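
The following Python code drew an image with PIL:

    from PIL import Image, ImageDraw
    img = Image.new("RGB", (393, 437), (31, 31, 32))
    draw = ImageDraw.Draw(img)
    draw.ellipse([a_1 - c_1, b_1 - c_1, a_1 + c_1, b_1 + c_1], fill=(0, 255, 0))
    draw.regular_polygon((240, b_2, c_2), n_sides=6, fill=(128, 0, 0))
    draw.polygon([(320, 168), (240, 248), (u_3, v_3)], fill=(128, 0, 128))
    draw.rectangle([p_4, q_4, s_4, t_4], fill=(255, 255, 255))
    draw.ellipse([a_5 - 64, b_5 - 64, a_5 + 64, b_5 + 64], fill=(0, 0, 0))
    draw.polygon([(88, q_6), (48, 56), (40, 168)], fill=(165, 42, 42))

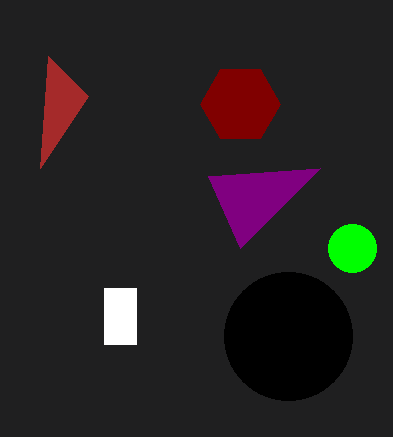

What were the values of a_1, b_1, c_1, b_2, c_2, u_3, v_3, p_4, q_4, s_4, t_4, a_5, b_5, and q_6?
a_1 = 352, b_1 = 248, c_1 = 24, b_2 = 104, c_2 = 40, u_3 = 208, v_3 = 176, p_4 = 104, q_4 = 288, s_4 = 136, t_4 = 344, a_5 = 288, b_5 = 336, q_6 = 96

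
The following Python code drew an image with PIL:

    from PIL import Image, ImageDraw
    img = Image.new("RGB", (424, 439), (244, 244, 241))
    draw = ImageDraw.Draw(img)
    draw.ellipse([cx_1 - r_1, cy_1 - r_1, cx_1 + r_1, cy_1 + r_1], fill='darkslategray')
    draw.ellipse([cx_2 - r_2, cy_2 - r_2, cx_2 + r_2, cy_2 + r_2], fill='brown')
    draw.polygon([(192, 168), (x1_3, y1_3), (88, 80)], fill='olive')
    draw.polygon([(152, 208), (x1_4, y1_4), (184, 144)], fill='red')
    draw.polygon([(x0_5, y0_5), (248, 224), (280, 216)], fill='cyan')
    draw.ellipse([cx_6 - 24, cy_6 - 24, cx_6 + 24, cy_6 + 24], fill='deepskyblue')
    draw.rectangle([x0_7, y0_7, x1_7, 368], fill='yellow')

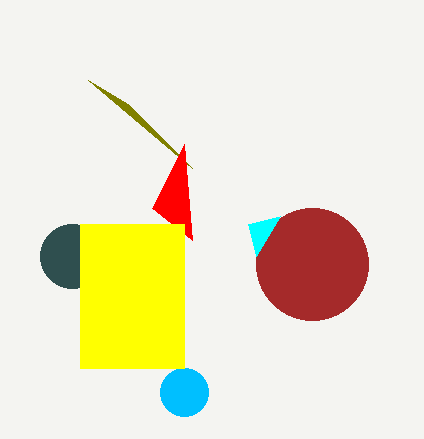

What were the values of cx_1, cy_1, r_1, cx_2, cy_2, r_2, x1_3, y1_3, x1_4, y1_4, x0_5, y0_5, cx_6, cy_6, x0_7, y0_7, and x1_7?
cx_1 = 72; cy_1 = 256; r_1 = 32; cx_2 = 312; cy_2 = 264; r_2 = 56; x1_3 = 128; y1_3 = 104; x1_4 = 192; y1_4 = 240; x0_5 = 256; y0_5 = 256; cx_6 = 184; cy_6 = 392; x0_7 = 80; y0_7 = 224; x1_7 = 184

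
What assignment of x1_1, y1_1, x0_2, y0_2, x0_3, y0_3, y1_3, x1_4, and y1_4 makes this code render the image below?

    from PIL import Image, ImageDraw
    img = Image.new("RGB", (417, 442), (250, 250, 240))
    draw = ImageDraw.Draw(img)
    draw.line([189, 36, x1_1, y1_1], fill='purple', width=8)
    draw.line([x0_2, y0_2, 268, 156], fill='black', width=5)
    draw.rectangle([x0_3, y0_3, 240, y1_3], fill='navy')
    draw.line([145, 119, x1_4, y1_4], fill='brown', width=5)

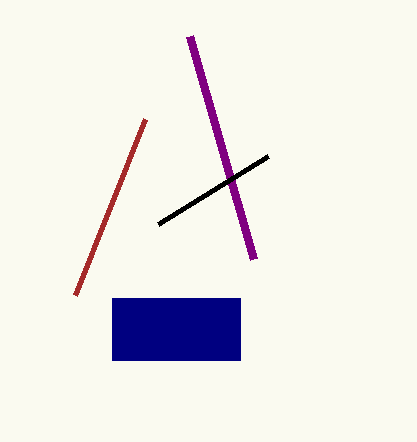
x1_1 = 253; y1_1 = 259; x0_2 = 158; y0_2 = 224; x0_3 = 112; y0_3 = 298; y1_3 = 360; x1_4 = 75; y1_4 = 295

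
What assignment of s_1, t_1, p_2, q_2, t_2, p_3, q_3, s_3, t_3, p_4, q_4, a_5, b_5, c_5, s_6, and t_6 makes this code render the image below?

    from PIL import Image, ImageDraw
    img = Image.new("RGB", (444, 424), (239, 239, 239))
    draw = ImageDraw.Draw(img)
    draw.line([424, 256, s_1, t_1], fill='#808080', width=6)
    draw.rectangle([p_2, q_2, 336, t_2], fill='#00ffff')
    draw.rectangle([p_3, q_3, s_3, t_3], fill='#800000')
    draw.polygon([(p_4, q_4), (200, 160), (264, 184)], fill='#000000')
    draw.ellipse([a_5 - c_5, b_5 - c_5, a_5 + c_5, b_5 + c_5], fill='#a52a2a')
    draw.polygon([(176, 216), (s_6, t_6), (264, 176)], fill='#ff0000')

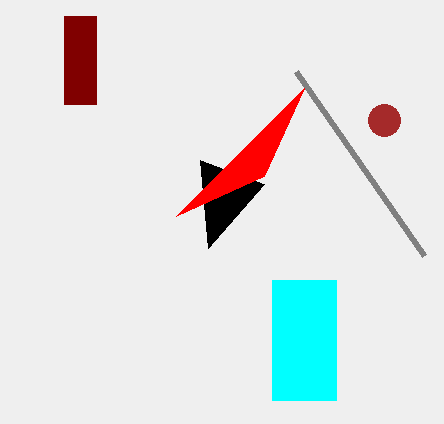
s_1 = 296; t_1 = 72; p_2 = 272; q_2 = 280; t_2 = 400; p_3 = 64; q_3 = 16; s_3 = 96; t_3 = 104; p_4 = 208; q_4 = 248; a_5 = 384; b_5 = 120; c_5 = 16; s_6 = 304; t_6 = 88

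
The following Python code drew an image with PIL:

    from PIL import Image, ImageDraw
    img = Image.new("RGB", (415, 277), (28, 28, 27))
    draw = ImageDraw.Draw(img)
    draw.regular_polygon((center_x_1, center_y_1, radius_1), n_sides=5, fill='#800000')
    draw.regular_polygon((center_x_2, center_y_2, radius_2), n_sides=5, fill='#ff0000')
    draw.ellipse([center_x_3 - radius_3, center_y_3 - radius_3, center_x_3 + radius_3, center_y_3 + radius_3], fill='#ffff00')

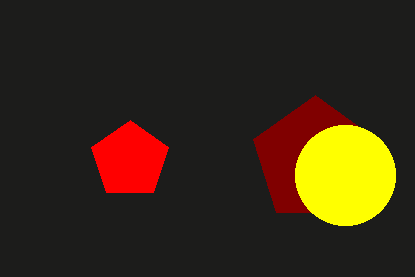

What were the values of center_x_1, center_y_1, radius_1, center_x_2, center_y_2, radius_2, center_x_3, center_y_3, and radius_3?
center_x_1 = 315
center_y_1 = 160
radius_1 = 65
center_x_2 = 130
center_y_2 = 160
radius_2 = 40
center_x_3 = 345
center_y_3 = 175
radius_3 = 50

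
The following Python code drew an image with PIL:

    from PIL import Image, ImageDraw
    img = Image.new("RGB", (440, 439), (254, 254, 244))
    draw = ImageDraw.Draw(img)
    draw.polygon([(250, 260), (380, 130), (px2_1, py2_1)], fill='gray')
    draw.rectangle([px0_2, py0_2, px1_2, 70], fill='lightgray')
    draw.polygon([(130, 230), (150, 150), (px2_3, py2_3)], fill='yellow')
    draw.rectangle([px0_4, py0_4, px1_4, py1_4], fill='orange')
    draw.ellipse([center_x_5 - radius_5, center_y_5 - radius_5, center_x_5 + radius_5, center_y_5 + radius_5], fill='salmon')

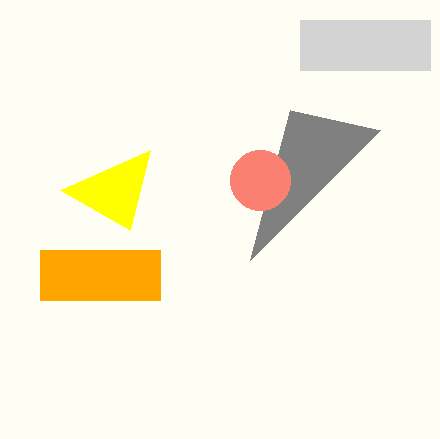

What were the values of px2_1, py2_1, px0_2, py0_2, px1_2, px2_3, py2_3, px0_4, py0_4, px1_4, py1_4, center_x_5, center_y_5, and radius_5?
px2_1 = 290, py2_1 = 110, px0_2 = 300, py0_2 = 20, px1_2 = 430, px2_3 = 60, py2_3 = 190, px0_4 = 40, py0_4 = 250, px1_4 = 160, py1_4 = 300, center_x_5 = 260, center_y_5 = 180, radius_5 = 30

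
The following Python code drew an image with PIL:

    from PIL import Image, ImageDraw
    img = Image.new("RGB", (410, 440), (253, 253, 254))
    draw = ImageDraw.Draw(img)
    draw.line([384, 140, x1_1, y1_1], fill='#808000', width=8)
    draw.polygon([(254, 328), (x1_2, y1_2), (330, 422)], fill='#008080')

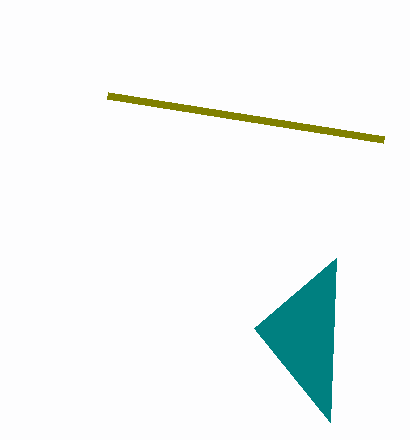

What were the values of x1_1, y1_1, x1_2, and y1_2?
x1_1 = 108; y1_1 = 96; x1_2 = 336; y1_2 = 258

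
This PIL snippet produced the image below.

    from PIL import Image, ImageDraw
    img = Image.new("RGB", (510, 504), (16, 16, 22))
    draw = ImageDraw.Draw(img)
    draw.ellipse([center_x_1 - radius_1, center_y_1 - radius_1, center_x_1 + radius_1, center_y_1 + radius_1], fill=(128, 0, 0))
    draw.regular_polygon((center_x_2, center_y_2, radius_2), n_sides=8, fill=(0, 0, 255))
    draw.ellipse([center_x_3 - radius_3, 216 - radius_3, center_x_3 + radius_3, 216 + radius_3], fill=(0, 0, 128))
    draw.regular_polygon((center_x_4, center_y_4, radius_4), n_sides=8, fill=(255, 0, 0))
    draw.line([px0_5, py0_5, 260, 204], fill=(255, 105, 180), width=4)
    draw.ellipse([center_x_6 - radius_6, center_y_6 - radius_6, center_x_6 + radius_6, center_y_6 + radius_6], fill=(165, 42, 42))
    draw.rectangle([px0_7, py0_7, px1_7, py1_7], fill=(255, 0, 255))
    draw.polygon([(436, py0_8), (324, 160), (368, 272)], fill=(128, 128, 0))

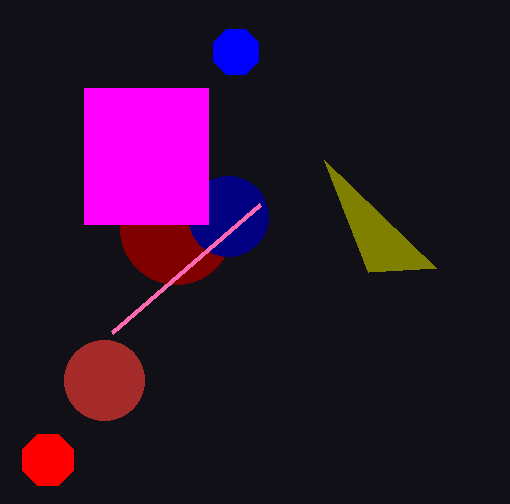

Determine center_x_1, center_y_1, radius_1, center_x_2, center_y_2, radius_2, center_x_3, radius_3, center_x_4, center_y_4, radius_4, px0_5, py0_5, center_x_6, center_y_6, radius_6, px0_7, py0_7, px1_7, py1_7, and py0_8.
center_x_1 = 176, center_y_1 = 228, radius_1 = 56, center_x_2 = 236, center_y_2 = 52, radius_2 = 24, center_x_3 = 228, radius_3 = 40, center_x_4 = 48, center_y_4 = 460, radius_4 = 28, px0_5 = 112, py0_5 = 332, center_x_6 = 104, center_y_6 = 380, radius_6 = 40, px0_7 = 84, py0_7 = 88, px1_7 = 208, py1_7 = 224, py0_8 = 268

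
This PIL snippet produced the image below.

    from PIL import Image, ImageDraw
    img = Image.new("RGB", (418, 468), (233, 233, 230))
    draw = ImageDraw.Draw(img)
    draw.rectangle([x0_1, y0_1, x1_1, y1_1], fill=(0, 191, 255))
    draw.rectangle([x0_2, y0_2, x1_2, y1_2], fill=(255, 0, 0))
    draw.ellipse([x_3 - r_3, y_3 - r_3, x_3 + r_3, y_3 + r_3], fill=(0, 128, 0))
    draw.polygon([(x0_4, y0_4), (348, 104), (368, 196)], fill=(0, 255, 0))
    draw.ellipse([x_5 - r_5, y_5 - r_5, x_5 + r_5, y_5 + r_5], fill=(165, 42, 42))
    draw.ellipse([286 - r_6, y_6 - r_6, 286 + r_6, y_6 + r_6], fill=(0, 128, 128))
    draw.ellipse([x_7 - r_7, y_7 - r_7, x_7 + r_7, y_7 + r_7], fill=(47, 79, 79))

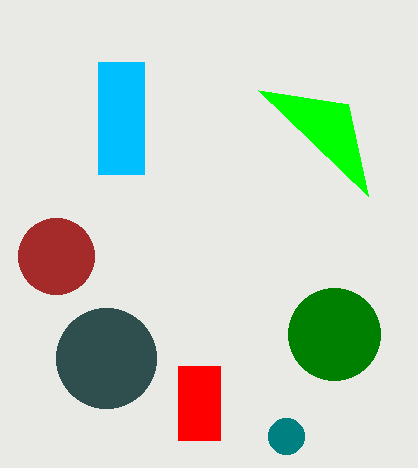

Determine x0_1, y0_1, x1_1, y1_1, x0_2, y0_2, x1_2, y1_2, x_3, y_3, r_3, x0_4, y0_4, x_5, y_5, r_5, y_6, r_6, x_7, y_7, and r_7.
x0_1 = 98
y0_1 = 62
x1_1 = 144
y1_1 = 174
x0_2 = 178
y0_2 = 366
x1_2 = 220
y1_2 = 440
x_3 = 334
y_3 = 334
r_3 = 46
x0_4 = 258
y0_4 = 90
x_5 = 56
y_5 = 256
r_5 = 38
y_6 = 436
r_6 = 18
x_7 = 106
y_7 = 358
r_7 = 50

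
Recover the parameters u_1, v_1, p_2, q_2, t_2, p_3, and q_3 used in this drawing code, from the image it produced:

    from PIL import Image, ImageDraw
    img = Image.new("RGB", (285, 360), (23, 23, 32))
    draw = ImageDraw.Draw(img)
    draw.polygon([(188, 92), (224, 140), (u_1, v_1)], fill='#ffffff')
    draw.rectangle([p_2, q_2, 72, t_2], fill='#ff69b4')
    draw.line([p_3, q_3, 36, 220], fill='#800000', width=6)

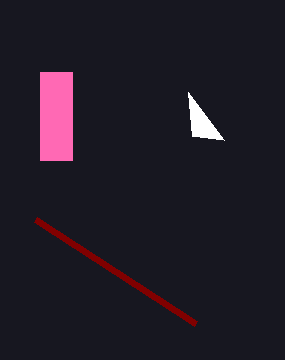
u_1 = 192, v_1 = 136, p_2 = 40, q_2 = 72, t_2 = 160, p_3 = 196, q_3 = 324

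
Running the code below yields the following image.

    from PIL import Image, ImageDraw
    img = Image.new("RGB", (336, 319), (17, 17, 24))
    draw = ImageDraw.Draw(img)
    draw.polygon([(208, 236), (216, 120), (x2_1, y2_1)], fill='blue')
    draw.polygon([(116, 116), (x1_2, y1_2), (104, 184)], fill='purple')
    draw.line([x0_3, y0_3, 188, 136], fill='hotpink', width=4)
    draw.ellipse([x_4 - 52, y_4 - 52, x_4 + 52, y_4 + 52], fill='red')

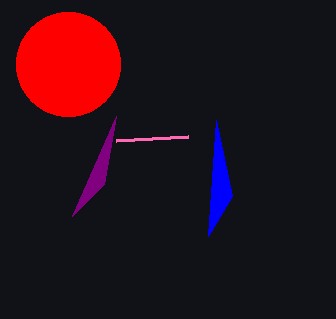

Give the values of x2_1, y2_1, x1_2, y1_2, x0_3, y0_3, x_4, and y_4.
x2_1 = 232; y2_1 = 196; x1_2 = 72; y1_2 = 216; x0_3 = 116; y0_3 = 140; x_4 = 68; y_4 = 64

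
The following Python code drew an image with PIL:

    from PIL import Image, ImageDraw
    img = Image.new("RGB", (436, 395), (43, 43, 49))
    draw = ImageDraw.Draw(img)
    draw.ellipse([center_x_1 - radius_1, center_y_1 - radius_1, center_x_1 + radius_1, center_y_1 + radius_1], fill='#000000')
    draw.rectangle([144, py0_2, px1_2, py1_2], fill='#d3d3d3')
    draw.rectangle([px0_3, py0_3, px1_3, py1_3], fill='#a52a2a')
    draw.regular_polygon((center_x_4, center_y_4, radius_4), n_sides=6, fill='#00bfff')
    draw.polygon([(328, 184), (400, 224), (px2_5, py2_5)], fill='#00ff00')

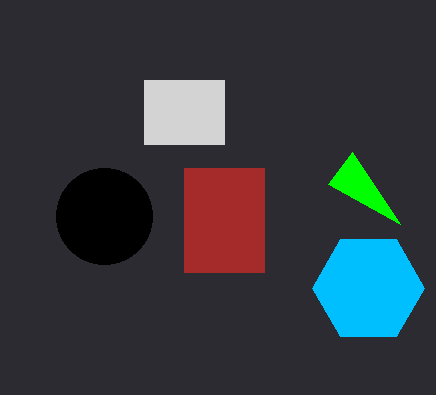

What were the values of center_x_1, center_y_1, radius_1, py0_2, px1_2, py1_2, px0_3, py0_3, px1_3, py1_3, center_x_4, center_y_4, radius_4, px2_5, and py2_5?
center_x_1 = 104; center_y_1 = 216; radius_1 = 48; py0_2 = 80; px1_2 = 224; py1_2 = 144; px0_3 = 184; py0_3 = 168; px1_3 = 264; py1_3 = 272; center_x_4 = 368; center_y_4 = 288; radius_4 = 56; px2_5 = 352; py2_5 = 152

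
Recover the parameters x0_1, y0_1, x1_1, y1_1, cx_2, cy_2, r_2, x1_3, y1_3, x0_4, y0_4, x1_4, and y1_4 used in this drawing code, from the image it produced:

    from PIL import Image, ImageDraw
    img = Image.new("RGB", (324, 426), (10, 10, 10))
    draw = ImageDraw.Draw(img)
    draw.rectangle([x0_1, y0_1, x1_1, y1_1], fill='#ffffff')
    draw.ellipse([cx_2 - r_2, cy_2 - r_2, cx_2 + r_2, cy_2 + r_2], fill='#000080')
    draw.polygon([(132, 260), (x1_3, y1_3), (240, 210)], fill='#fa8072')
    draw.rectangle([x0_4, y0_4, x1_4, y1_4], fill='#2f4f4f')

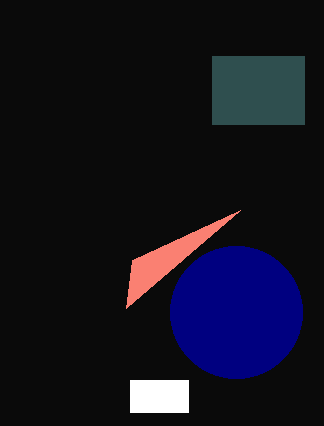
x0_1 = 130; y0_1 = 380; x1_1 = 188; y1_1 = 412; cx_2 = 236; cy_2 = 312; r_2 = 66; x1_3 = 126; y1_3 = 308; x0_4 = 212; y0_4 = 56; x1_4 = 304; y1_4 = 124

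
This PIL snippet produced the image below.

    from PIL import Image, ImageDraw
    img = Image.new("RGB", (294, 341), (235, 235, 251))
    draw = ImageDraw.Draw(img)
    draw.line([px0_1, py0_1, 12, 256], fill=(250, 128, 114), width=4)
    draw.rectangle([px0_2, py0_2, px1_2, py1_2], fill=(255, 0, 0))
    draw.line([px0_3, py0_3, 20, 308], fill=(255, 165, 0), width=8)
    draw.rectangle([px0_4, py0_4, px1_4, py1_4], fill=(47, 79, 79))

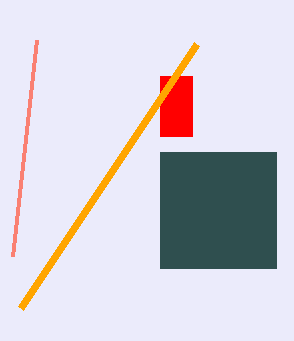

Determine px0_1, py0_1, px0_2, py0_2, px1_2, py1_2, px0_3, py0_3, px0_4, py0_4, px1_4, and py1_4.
px0_1 = 36
py0_1 = 40
px0_2 = 160
py0_2 = 76
px1_2 = 192
py1_2 = 136
px0_3 = 196
py0_3 = 44
px0_4 = 160
py0_4 = 152
px1_4 = 276
py1_4 = 268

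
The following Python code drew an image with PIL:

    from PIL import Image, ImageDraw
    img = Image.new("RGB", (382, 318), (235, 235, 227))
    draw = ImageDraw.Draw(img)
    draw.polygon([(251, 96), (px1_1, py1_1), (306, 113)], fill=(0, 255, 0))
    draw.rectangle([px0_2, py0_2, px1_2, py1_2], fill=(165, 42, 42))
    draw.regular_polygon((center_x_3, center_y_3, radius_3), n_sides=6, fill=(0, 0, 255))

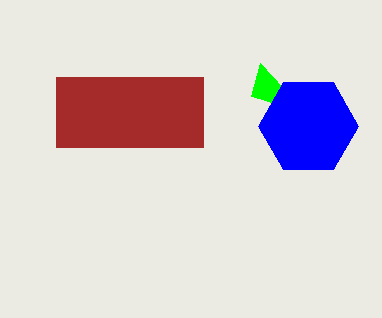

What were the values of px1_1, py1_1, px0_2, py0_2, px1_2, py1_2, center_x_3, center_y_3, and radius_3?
px1_1 = 260; py1_1 = 63; px0_2 = 56; py0_2 = 77; px1_2 = 203; py1_2 = 147; center_x_3 = 308; center_y_3 = 126; radius_3 = 50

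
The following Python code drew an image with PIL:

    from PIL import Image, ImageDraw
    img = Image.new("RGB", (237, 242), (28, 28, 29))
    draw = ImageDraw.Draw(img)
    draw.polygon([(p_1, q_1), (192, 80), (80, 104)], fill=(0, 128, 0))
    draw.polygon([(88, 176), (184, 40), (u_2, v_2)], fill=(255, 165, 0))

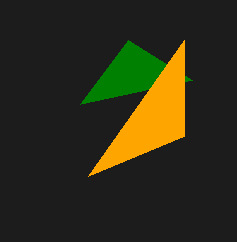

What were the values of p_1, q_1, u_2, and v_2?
p_1 = 128; q_1 = 40; u_2 = 184; v_2 = 136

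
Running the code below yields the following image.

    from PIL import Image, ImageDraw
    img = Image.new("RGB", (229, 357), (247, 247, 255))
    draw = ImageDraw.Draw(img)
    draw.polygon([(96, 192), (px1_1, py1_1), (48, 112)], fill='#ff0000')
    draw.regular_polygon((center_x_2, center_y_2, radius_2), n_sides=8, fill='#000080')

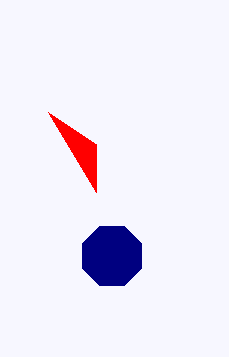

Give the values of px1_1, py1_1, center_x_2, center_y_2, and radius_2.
px1_1 = 96
py1_1 = 144
center_x_2 = 112
center_y_2 = 256
radius_2 = 32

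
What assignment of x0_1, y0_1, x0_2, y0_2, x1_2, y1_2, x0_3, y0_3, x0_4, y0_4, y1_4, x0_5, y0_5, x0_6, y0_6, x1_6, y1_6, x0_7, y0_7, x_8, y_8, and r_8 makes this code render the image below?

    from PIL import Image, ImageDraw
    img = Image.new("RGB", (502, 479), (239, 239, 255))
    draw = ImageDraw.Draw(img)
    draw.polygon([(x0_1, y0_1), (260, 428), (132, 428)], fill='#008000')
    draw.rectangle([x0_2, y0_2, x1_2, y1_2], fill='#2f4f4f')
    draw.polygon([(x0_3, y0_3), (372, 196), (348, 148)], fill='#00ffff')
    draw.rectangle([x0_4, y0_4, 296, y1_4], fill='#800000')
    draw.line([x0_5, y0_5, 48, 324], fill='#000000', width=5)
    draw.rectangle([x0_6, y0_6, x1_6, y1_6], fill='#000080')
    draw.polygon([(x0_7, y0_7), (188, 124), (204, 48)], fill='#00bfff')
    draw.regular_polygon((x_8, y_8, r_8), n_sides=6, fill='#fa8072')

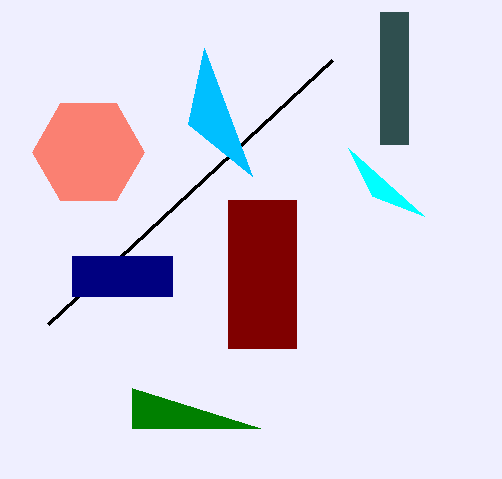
x0_1 = 132; y0_1 = 388; x0_2 = 380; y0_2 = 12; x1_2 = 408; y1_2 = 144; x0_3 = 424; y0_3 = 216; x0_4 = 228; y0_4 = 200; y1_4 = 348; x0_5 = 332; y0_5 = 60; x0_6 = 72; y0_6 = 256; x1_6 = 172; y1_6 = 296; x0_7 = 252; y0_7 = 176; x_8 = 88; y_8 = 152; r_8 = 56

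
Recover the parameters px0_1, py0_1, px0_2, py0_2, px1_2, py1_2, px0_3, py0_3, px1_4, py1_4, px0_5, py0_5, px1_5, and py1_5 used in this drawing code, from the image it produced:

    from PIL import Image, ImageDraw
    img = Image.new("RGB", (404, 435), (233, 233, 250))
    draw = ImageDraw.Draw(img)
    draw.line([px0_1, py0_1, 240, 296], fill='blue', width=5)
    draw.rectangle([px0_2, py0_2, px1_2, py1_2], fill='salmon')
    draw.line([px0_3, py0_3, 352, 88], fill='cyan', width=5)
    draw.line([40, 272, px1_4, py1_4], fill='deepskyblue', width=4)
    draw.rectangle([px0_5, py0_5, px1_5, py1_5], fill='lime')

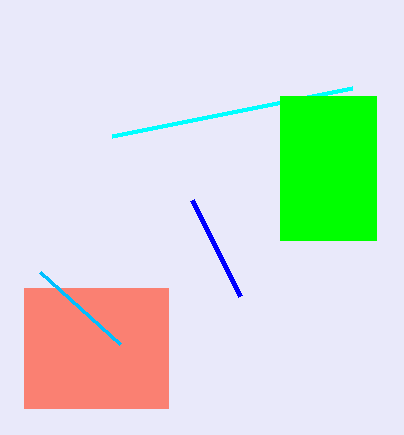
px0_1 = 192
py0_1 = 200
px0_2 = 24
py0_2 = 288
px1_2 = 168
py1_2 = 408
px0_3 = 112
py0_3 = 136
px1_4 = 120
py1_4 = 344
px0_5 = 280
py0_5 = 96
px1_5 = 376
py1_5 = 240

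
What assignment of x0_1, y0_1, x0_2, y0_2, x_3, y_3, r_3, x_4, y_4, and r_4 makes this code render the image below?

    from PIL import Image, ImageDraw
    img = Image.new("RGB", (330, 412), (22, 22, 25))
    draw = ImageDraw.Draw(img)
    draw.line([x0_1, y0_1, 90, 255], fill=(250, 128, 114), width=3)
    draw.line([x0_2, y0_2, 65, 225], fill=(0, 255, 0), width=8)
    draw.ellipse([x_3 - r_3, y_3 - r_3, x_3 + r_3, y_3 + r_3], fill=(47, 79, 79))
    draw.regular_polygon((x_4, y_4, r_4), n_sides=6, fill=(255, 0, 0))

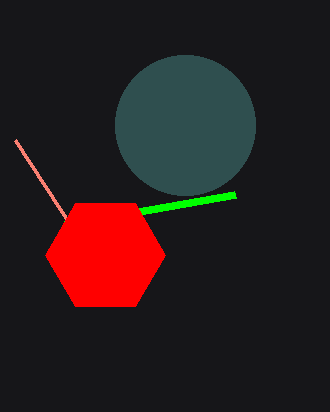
x0_1 = 15, y0_1 = 140, x0_2 = 235, y0_2 = 195, x_3 = 185, y_3 = 125, r_3 = 70, x_4 = 105, y_4 = 255, r_4 = 60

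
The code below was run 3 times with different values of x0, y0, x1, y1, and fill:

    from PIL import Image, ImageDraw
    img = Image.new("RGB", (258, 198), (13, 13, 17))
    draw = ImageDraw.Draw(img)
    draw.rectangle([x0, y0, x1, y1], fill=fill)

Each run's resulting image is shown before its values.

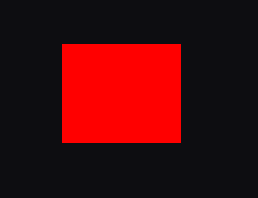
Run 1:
x0 = 62
y0 = 44
x1 = 180
y1 = 142
fill = 'red'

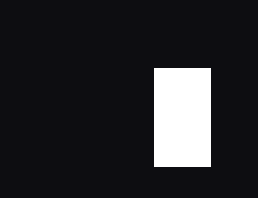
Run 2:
x0 = 154; y0 = 68; x1 = 210; y1 = 166; fill = 'white'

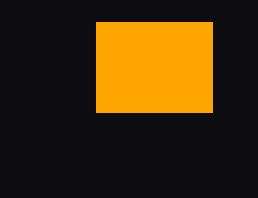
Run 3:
x0 = 96
y0 = 22
x1 = 212
y1 = 112
fill = 'orange'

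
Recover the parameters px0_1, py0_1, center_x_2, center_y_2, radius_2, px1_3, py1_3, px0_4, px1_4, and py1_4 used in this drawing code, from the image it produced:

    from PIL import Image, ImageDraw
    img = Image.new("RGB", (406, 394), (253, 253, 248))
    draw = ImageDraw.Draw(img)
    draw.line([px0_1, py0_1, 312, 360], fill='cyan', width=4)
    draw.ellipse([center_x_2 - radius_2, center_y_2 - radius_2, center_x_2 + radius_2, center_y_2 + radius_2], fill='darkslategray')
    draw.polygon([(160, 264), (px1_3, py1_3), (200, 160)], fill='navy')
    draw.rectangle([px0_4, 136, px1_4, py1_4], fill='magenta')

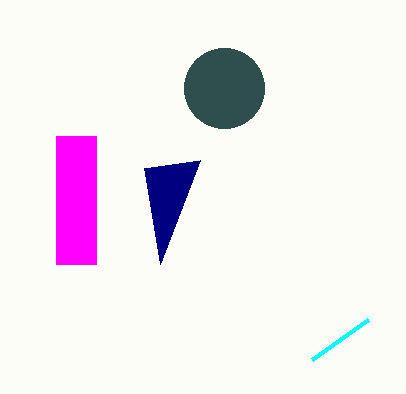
px0_1 = 368; py0_1 = 320; center_x_2 = 224; center_y_2 = 88; radius_2 = 40; px1_3 = 144; py1_3 = 168; px0_4 = 56; px1_4 = 96; py1_4 = 264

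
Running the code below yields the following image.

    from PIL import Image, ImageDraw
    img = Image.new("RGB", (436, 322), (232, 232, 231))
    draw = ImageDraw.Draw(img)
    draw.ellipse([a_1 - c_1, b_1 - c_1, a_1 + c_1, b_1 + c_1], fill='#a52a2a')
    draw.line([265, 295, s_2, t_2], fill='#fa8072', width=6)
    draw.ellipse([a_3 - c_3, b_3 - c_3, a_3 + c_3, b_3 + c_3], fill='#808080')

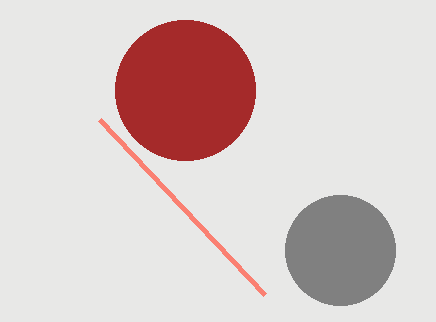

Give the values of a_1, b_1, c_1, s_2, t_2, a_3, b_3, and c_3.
a_1 = 185, b_1 = 90, c_1 = 70, s_2 = 100, t_2 = 120, a_3 = 340, b_3 = 250, c_3 = 55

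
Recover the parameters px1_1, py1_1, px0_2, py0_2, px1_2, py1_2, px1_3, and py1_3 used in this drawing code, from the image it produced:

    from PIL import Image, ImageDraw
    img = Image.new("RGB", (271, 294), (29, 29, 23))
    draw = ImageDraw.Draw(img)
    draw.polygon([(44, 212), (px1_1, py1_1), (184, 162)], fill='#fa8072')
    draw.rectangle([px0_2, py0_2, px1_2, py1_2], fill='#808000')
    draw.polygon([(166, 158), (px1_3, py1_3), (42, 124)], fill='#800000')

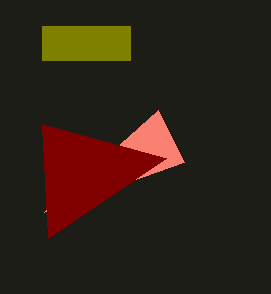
px1_1 = 158, py1_1 = 110, px0_2 = 42, py0_2 = 26, px1_2 = 130, py1_2 = 60, px1_3 = 48, py1_3 = 238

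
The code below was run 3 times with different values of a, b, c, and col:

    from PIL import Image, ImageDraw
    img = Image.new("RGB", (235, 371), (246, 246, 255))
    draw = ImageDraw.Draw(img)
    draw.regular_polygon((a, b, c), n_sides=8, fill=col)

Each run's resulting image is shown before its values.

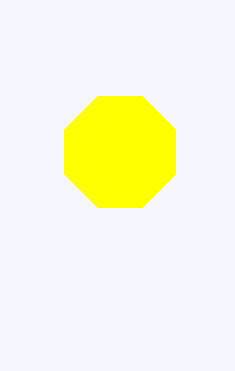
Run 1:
a = 120
b = 152
c = 60
col = 'yellow'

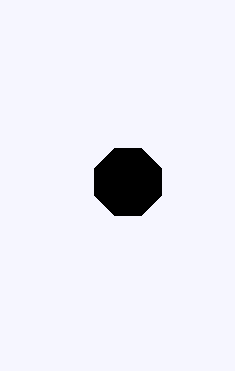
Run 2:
a = 128
b = 182
c = 36
col = 'black'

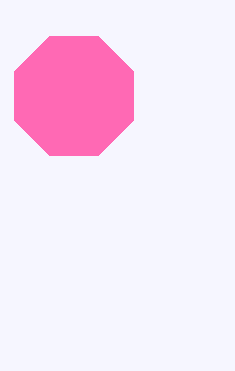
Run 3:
a = 74, b = 96, c = 64, col = 'hotpink'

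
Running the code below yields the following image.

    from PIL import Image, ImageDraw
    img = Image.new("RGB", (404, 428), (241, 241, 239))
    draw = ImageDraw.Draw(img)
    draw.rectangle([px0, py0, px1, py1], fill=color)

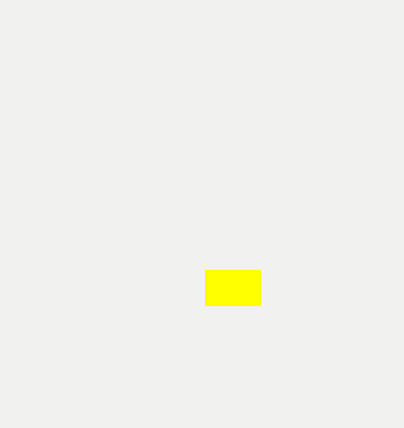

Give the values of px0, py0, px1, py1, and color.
px0 = 205, py0 = 270, px1 = 260, py1 = 305, color = 'yellow'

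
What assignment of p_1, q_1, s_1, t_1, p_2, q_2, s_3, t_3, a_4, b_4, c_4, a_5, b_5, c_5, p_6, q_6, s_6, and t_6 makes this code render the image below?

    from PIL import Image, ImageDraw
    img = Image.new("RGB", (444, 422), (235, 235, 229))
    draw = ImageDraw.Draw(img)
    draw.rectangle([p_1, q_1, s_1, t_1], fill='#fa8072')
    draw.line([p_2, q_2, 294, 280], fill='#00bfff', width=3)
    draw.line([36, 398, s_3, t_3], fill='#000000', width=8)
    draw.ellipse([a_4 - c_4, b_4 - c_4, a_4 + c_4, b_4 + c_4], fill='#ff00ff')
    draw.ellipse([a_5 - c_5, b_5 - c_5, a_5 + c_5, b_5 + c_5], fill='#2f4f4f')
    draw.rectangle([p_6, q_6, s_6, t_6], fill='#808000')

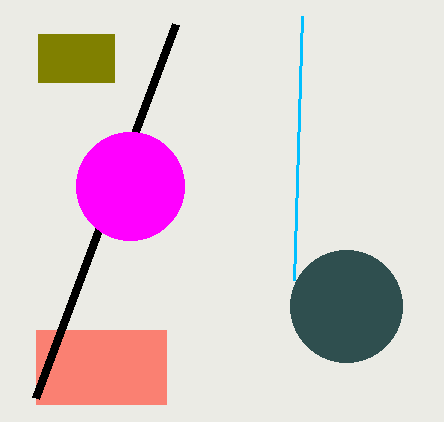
p_1 = 36; q_1 = 330; s_1 = 166; t_1 = 404; p_2 = 302; q_2 = 16; s_3 = 176; t_3 = 24; a_4 = 130; b_4 = 186; c_4 = 54; a_5 = 346; b_5 = 306; c_5 = 56; p_6 = 38; q_6 = 34; s_6 = 114; t_6 = 82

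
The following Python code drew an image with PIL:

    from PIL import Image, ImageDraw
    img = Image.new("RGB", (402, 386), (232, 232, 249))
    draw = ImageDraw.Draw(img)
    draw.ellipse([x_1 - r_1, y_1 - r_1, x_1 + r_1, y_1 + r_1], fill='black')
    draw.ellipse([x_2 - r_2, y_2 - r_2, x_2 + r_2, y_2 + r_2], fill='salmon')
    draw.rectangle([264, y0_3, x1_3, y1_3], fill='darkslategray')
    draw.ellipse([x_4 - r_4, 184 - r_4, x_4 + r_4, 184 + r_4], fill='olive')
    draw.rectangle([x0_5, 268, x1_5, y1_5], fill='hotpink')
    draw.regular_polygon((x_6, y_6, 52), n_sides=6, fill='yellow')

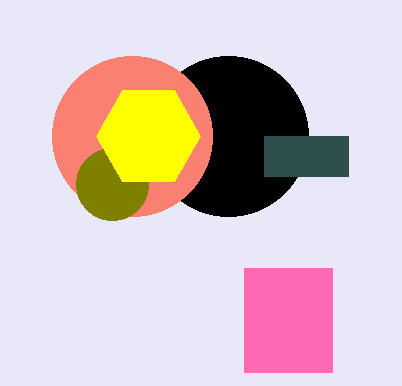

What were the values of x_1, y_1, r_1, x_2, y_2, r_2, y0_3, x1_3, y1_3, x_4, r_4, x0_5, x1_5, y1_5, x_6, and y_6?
x_1 = 228; y_1 = 136; r_1 = 80; x_2 = 132; y_2 = 136; r_2 = 80; y0_3 = 136; x1_3 = 348; y1_3 = 176; x_4 = 112; r_4 = 36; x0_5 = 244; x1_5 = 332; y1_5 = 372; x_6 = 148; y_6 = 136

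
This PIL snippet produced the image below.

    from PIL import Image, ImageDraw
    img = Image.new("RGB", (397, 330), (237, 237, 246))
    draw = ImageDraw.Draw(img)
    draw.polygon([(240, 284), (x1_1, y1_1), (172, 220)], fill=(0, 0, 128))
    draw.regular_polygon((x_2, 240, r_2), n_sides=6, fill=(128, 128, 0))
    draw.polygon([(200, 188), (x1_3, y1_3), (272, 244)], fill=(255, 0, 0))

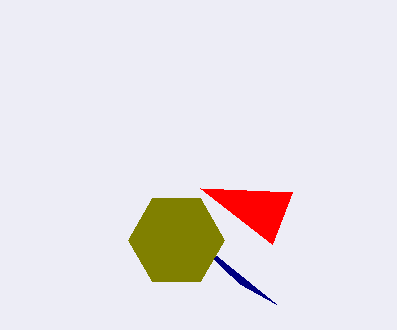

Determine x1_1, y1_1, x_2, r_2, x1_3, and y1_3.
x1_1 = 276; y1_1 = 304; x_2 = 176; r_2 = 48; x1_3 = 292; y1_3 = 192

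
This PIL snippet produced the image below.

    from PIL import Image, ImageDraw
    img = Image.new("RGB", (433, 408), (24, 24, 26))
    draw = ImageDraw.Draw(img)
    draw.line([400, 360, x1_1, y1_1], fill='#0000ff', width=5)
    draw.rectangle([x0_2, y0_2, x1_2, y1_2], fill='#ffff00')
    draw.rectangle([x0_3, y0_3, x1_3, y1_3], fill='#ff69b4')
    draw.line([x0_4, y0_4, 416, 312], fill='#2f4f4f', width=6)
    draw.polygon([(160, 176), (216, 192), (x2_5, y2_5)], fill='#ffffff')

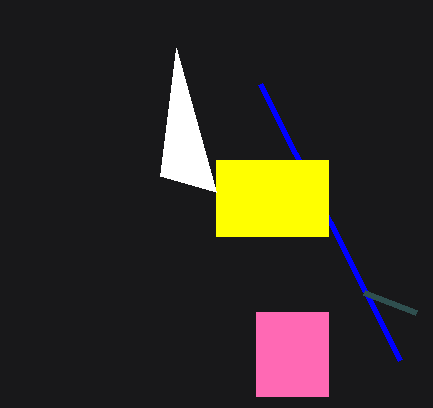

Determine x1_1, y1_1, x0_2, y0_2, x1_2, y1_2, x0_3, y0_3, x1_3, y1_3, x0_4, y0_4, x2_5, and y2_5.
x1_1 = 260
y1_1 = 84
x0_2 = 216
y0_2 = 160
x1_2 = 328
y1_2 = 236
x0_3 = 256
y0_3 = 312
x1_3 = 328
y1_3 = 396
x0_4 = 364
y0_4 = 292
x2_5 = 176
y2_5 = 48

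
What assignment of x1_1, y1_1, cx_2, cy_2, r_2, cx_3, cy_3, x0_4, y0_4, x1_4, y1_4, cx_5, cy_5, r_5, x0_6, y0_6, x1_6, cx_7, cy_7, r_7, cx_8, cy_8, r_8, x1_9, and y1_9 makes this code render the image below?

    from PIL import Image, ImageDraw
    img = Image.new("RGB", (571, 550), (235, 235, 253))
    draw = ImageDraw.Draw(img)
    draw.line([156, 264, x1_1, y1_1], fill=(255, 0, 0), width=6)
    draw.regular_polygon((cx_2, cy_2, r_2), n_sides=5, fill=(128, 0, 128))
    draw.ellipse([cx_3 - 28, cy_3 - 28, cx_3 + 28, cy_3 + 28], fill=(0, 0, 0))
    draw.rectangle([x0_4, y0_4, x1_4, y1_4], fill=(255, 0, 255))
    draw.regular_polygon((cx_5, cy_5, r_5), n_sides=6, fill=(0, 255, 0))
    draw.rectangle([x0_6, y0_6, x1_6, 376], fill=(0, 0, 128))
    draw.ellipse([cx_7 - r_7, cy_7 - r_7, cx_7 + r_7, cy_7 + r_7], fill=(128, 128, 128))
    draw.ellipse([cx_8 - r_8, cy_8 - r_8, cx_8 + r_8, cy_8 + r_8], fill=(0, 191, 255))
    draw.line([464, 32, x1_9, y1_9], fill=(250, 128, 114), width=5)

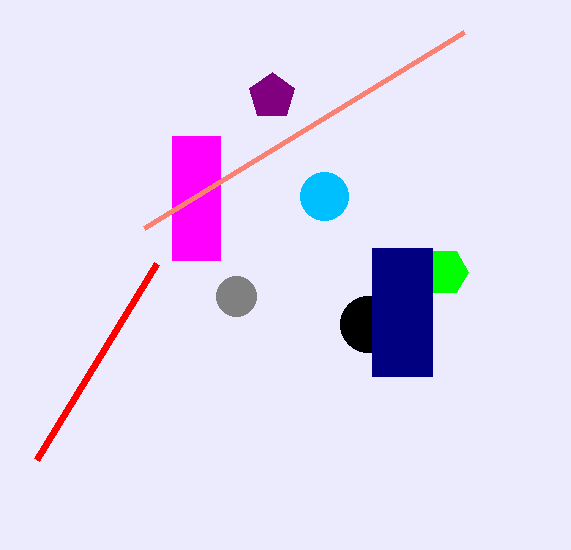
x1_1 = 36, y1_1 = 460, cx_2 = 272, cy_2 = 96, r_2 = 24, cx_3 = 368, cy_3 = 324, x0_4 = 172, y0_4 = 136, x1_4 = 220, y1_4 = 260, cx_5 = 444, cy_5 = 272, r_5 = 24, x0_6 = 372, y0_6 = 248, x1_6 = 432, cx_7 = 236, cy_7 = 296, r_7 = 20, cx_8 = 324, cy_8 = 196, r_8 = 24, x1_9 = 144, y1_9 = 228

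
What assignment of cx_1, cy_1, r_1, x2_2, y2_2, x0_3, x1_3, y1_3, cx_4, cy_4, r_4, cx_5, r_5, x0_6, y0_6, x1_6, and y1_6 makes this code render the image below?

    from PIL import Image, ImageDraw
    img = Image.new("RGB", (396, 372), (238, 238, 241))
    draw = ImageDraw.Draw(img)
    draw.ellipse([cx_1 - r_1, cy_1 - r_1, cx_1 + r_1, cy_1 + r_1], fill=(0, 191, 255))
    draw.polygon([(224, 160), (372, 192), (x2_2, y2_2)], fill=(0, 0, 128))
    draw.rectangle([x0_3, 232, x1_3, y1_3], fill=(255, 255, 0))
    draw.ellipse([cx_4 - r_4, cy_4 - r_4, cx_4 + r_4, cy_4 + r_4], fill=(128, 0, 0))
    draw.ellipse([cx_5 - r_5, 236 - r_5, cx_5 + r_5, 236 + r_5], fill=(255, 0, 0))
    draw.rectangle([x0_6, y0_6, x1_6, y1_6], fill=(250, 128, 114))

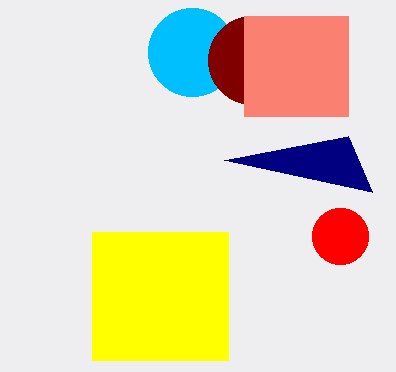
cx_1 = 192, cy_1 = 52, r_1 = 44, x2_2 = 348, y2_2 = 136, x0_3 = 92, x1_3 = 228, y1_3 = 360, cx_4 = 252, cy_4 = 60, r_4 = 44, cx_5 = 340, r_5 = 28, x0_6 = 244, y0_6 = 16, x1_6 = 348, y1_6 = 116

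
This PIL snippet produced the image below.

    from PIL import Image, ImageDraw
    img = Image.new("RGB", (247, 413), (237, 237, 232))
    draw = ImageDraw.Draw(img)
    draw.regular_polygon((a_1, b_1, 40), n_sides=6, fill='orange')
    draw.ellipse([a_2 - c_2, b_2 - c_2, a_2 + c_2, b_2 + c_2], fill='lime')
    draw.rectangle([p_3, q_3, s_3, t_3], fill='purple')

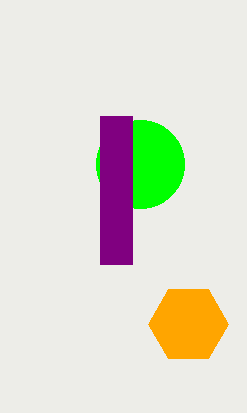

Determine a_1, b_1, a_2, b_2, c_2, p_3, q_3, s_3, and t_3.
a_1 = 188, b_1 = 324, a_2 = 140, b_2 = 164, c_2 = 44, p_3 = 100, q_3 = 116, s_3 = 132, t_3 = 264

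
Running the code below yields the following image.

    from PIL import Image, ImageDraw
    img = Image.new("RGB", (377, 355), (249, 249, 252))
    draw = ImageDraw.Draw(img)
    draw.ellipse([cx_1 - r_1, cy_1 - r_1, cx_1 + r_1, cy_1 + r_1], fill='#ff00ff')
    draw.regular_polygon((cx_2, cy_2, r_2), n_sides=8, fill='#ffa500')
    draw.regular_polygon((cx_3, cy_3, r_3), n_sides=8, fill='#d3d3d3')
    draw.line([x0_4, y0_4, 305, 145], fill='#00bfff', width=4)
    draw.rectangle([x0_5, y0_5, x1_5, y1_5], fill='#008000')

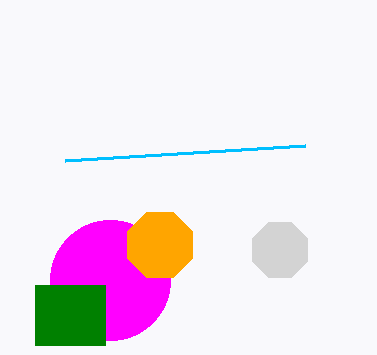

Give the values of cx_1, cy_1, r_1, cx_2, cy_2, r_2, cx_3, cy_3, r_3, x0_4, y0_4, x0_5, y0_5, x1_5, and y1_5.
cx_1 = 110
cy_1 = 280
r_1 = 60
cx_2 = 160
cy_2 = 245
r_2 = 35
cx_3 = 280
cy_3 = 250
r_3 = 30
x0_4 = 65
y0_4 = 160
x0_5 = 35
y0_5 = 285
x1_5 = 105
y1_5 = 345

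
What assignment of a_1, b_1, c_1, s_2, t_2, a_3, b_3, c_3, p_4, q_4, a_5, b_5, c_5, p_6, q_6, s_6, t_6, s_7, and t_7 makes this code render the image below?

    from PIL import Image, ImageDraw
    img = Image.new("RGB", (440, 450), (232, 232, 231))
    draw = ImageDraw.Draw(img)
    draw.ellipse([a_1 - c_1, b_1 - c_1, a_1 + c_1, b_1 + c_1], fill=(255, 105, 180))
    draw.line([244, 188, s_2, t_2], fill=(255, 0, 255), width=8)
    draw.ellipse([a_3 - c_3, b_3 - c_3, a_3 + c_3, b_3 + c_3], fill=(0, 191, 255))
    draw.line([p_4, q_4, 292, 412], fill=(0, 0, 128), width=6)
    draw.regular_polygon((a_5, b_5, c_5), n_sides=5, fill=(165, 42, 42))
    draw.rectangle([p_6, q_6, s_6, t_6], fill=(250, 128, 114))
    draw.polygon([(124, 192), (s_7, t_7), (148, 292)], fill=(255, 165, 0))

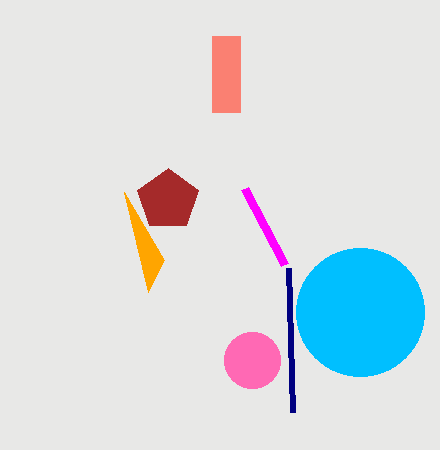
a_1 = 252, b_1 = 360, c_1 = 28, s_2 = 284, t_2 = 264, a_3 = 360, b_3 = 312, c_3 = 64, p_4 = 288, q_4 = 268, a_5 = 168, b_5 = 200, c_5 = 32, p_6 = 212, q_6 = 36, s_6 = 240, t_6 = 112, s_7 = 164, t_7 = 260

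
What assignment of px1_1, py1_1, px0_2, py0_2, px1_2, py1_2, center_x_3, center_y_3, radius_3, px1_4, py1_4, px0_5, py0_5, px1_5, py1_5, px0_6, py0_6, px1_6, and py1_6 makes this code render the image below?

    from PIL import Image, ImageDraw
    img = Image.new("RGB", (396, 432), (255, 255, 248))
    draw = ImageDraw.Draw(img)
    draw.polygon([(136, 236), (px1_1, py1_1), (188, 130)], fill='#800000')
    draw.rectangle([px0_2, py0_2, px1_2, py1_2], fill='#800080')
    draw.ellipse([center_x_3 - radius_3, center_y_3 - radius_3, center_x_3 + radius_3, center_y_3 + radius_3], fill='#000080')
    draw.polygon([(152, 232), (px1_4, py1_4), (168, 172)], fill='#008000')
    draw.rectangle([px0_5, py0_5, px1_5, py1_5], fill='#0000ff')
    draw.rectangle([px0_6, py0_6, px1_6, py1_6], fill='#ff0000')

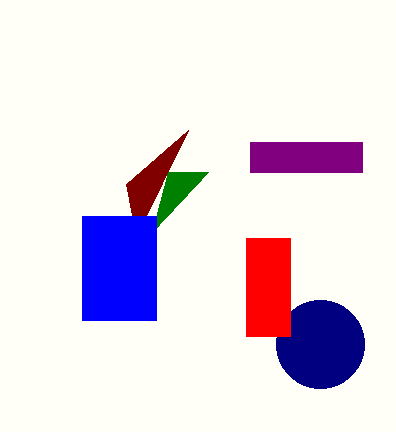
px1_1 = 126; py1_1 = 184; px0_2 = 250; py0_2 = 142; px1_2 = 362; py1_2 = 172; center_x_3 = 320; center_y_3 = 344; radius_3 = 44; px1_4 = 208; py1_4 = 172; px0_5 = 82; py0_5 = 216; px1_5 = 156; py1_5 = 320; px0_6 = 246; py0_6 = 238; px1_6 = 290; py1_6 = 336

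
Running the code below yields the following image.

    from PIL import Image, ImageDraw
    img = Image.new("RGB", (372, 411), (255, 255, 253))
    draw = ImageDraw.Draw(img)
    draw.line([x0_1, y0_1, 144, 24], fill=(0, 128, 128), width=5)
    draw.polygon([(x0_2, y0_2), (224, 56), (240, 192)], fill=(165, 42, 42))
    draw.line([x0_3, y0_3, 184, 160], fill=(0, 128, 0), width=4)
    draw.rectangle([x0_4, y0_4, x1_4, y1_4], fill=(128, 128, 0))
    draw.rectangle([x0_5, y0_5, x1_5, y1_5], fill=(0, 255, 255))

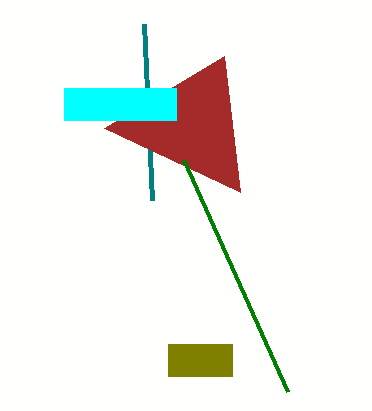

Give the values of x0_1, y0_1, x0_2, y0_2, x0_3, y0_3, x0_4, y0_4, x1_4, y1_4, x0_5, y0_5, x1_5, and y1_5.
x0_1 = 152, y0_1 = 200, x0_2 = 104, y0_2 = 128, x0_3 = 288, y0_3 = 392, x0_4 = 168, y0_4 = 344, x1_4 = 232, y1_4 = 376, x0_5 = 64, y0_5 = 88, x1_5 = 176, y1_5 = 120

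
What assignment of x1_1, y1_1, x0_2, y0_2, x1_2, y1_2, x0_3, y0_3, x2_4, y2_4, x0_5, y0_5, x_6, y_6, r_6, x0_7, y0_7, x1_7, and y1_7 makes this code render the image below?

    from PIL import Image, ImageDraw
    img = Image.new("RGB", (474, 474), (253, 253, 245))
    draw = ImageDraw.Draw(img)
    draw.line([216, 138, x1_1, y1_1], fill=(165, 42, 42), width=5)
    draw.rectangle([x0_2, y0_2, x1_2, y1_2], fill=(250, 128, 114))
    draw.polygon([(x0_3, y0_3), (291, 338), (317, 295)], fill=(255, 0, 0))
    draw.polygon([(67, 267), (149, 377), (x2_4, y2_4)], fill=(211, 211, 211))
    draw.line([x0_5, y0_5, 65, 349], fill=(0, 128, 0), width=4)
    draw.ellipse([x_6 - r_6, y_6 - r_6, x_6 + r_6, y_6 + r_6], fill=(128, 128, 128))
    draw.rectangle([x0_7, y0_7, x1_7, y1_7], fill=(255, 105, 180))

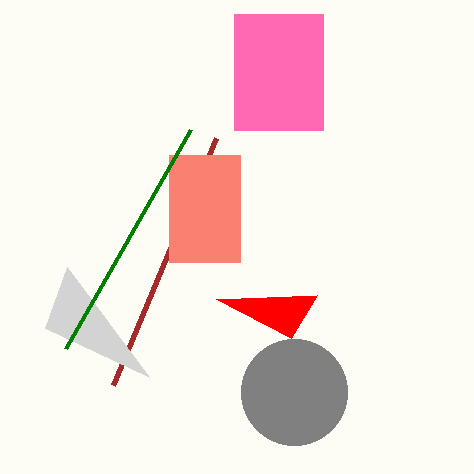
x1_1 = 113, y1_1 = 385, x0_2 = 169, y0_2 = 155, x1_2 = 240, y1_2 = 262, x0_3 = 216, y0_3 = 299, x2_4 = 45, y2_4 = 328, x0_5 = 190, y0_5 = 130, x_6 = 294, y_6 = 392, r_6 = 53, x0_7 = 234, y0_7 = 14, x1_7 = 323, y1_7 = 130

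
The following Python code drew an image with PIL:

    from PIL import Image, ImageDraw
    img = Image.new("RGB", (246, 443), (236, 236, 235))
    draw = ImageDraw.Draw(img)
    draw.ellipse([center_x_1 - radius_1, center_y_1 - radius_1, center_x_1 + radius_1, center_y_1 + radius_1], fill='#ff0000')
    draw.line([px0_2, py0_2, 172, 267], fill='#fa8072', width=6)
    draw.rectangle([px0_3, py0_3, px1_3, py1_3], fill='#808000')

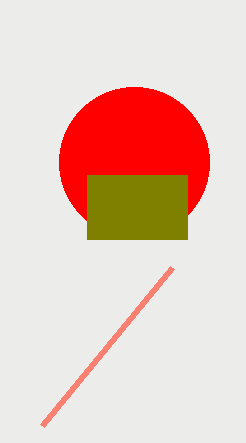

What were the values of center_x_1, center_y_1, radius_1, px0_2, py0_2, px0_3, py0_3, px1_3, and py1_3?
center_x_1 = 134; center_y_1 = 162; radius_1 = 75; px0_2 = 42; py0_2 = 425; px0_3 = 87; py0_3 = 175; px1_3 = 187; py1_3 = 239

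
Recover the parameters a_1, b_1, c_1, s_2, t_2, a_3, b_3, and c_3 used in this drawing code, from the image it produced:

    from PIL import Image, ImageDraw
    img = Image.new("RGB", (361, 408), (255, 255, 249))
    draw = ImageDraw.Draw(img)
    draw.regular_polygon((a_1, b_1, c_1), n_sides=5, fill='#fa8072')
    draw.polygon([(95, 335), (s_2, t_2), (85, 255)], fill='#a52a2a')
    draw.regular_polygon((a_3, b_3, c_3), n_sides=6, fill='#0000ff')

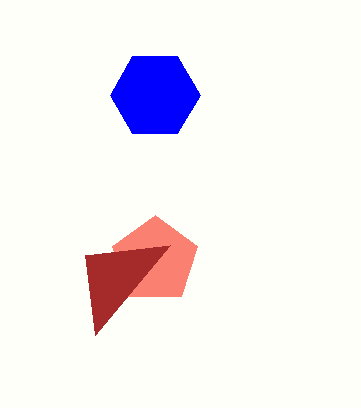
a_1 = 155; b_1 = 260; c_1 = 45; s_2 = 170; t_2 = 245; a_3 = 155; b_3 = 95; c_3 = 45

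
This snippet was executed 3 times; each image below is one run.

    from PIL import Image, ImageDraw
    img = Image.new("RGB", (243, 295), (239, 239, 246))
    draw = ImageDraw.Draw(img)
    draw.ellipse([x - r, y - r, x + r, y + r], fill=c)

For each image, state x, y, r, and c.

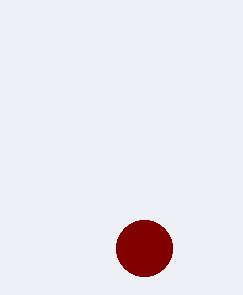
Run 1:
x = 144, y = 248, r = 28, c = 'maroon'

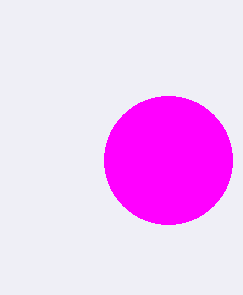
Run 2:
x = 168; y = 160; r = 64; c = 'magenta'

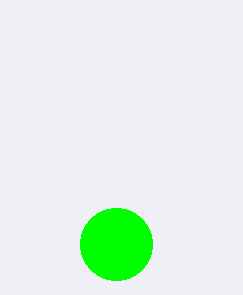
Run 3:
x = 116
y = 244
r = 36
c = 'lime'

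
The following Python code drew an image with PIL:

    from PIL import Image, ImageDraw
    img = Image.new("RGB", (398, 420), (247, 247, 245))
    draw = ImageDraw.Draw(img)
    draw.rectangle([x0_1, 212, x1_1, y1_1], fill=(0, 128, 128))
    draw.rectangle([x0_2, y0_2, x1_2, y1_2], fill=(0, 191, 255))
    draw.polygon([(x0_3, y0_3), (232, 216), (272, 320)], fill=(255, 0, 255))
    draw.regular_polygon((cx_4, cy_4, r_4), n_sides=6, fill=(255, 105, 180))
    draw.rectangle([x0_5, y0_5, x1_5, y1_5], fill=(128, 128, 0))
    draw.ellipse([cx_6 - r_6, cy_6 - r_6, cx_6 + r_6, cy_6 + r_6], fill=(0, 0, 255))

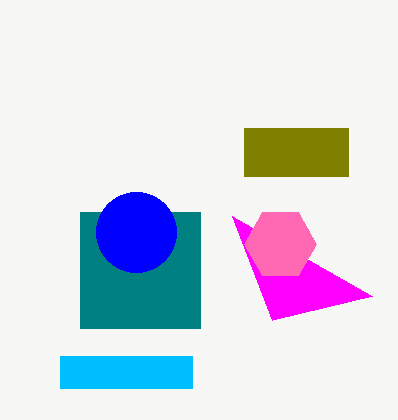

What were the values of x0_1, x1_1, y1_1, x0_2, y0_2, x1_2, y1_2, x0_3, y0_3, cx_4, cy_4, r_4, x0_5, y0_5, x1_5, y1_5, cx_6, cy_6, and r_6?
x0_1 = 80; x1_1 = 200; y1_1 = 328; x0_2 = 60; y0_2 = 356; x1_2 = 192; y1_2 = 388; x0_3 = 372; y0_3 = 296; cx_4 = 280; cy_4 = 244; r_4 = 36; x0_5 = 244; y0_5 = 128; x1_5 = 348; y1_5 = 176; cx_6 = 136; cy_6 = 232; r_6 = 40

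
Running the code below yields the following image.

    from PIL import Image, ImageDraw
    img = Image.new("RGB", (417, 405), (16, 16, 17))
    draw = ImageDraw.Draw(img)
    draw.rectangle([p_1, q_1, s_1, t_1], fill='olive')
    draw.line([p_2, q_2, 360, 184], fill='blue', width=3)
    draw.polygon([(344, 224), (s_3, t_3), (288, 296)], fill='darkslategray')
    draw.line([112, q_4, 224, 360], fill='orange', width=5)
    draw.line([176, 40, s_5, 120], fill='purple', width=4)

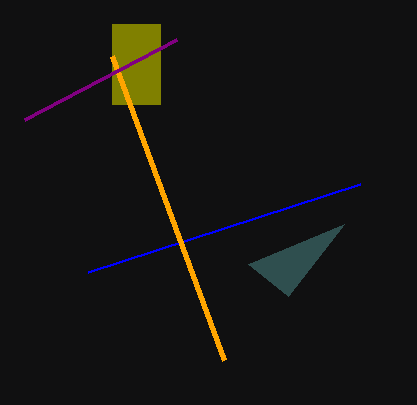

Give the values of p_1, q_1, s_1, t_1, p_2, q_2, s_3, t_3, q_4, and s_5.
p_1 = 112; q_1 = 24; s_1 = 160; t_1 = 104; p_2 = 88; q_2 = 272; s_3 = 248; t_3 = 264; q_4 = 56; s_5 = 24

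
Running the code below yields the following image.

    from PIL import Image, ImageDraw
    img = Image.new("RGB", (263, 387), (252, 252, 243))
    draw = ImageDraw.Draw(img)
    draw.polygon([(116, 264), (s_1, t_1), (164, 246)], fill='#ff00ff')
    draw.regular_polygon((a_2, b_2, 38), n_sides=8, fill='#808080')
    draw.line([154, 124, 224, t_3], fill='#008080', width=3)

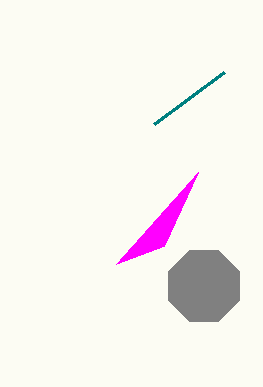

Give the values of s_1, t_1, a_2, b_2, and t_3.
s_1 = 198, t_1 = 172, a_2 = 204, b_2 = 286, t_3 = 72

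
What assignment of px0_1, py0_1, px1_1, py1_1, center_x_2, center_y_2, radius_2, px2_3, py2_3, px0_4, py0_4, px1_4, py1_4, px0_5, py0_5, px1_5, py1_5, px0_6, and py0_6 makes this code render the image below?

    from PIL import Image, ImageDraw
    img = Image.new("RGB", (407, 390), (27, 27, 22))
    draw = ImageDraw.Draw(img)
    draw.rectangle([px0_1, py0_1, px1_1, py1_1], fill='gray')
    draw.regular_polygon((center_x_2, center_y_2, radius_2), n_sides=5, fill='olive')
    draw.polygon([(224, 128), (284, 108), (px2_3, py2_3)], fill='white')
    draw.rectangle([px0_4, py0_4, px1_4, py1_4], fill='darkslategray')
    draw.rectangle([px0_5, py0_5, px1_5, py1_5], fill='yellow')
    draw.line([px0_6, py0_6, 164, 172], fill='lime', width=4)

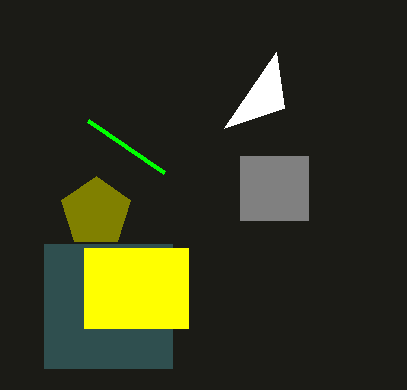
px0_1 = 240; py0_1 = 156; px1_1 = 308; py1_1 = 220; center_x_2 = 96; center_y_2 = 212; radius_2 = 36; px2_3 = 276; py2_3 = 52; px0_4 = 44; py0_4 = 244; px1_4 = 172; py1_4 = 368; px0_5 = 84; py0_5 = 248; px1_5 = 188; py1_5 = 328; px0_6 = 88; py0_6 = 120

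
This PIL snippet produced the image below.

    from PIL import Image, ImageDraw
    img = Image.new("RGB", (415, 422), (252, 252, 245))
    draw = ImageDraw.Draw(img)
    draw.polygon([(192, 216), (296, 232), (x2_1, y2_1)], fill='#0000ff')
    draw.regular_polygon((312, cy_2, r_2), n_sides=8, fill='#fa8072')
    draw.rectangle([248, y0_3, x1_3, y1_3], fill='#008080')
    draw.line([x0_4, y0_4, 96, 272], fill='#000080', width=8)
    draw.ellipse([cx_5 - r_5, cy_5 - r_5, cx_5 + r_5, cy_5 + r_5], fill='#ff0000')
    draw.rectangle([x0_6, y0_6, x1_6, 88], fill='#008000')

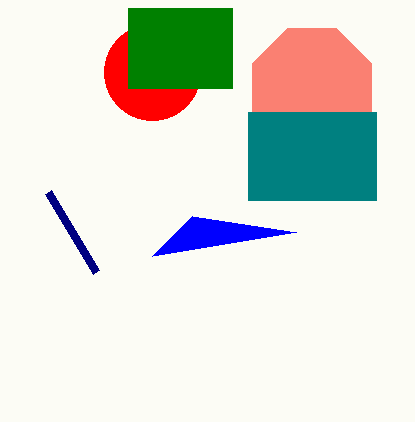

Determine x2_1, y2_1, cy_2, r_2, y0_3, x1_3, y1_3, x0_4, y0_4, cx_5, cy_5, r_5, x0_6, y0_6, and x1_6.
x2_1 = 152
y2_1 = 256
cy_2 = 88
r_2 = 64
y0_3 = 112
x1_3 = 376
y1_3 = 200
x0_4 = 48
y0_4 = 192
cx_5 = 152
cy_5 = 72
r_5 = 48
x0_6 = 128
y0_6 = 8
x1_6 = 232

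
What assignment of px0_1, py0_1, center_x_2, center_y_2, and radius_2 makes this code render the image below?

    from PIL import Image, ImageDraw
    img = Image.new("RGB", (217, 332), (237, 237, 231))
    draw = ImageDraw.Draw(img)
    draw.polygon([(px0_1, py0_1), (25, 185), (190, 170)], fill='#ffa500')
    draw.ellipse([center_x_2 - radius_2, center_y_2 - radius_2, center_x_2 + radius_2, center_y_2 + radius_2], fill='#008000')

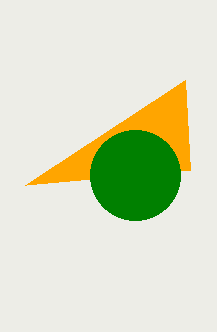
px0_1 = 185, py0_1 = 80, center_x_2 = 135, center_y_2 = 175, radius_2 = 45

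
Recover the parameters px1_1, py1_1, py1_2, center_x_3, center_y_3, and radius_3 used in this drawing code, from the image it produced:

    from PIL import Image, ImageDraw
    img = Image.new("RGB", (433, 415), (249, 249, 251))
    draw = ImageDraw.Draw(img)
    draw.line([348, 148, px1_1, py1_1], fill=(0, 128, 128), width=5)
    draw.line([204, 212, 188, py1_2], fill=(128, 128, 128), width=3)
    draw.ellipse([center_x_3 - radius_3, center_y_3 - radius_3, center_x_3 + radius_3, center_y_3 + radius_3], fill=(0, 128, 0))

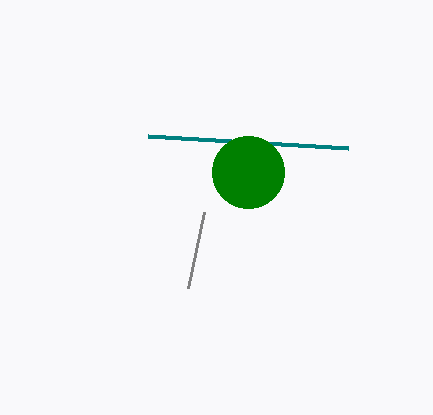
px1_1 = 148
py1_1 = 136
py1_2 = 288
center_x_3 = 248
center_y_3 = 172
radius_3 = 36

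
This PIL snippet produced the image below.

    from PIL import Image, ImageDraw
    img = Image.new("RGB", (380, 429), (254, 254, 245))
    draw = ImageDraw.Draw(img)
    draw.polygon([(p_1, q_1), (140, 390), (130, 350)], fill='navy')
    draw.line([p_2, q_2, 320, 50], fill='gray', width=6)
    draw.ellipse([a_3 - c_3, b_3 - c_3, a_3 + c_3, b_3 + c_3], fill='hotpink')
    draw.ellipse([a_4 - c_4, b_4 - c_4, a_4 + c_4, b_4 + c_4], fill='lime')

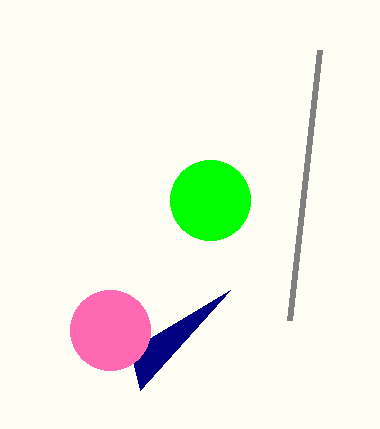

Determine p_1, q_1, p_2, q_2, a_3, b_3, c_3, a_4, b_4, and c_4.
p_1 = 230; q_1 = 290; p_2 = 290; q_2 = 320; a_3 = 110; b_3 = 330; c_3 = 40; a_4 = 210; b_4 = 200; c_4 = 40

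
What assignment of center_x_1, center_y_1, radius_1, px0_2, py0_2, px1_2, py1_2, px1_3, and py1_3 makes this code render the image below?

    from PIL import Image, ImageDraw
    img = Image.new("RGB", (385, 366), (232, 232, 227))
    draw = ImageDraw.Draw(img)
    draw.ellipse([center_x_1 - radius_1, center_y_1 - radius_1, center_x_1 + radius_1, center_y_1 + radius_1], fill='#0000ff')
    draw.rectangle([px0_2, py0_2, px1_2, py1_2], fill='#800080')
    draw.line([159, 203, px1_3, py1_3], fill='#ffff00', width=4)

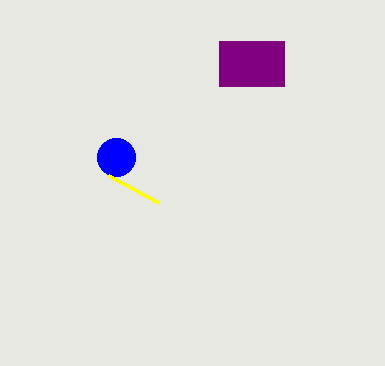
center_x_1 = 116
center_y_1 = 157
radius_1 = 19
px0_2 = 219
py0_2 = 41
px1_2 = 284
py1_2 = 86
px1_3 = 109
py1_3 = 176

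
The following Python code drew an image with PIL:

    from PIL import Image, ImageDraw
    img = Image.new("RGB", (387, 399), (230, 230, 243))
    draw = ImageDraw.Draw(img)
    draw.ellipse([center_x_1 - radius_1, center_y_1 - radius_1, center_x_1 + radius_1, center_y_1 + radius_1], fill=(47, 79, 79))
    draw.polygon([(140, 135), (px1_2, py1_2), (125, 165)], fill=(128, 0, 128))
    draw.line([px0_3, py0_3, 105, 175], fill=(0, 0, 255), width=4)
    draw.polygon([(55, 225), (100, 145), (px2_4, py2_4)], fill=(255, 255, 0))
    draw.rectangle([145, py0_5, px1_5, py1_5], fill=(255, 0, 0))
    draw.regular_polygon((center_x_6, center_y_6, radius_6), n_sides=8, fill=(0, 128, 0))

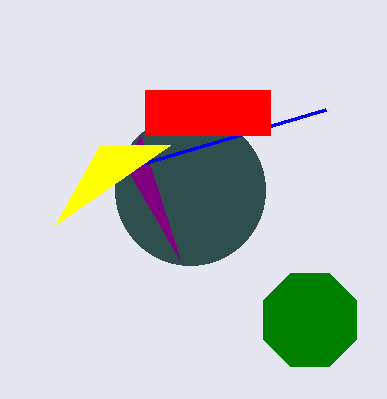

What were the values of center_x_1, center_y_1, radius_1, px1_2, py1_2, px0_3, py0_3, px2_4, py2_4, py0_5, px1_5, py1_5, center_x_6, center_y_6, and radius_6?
center_x_1 = 190
center_y_1 = 190
radius_1 = 75
px1_2 = 180
py1_2 = 260
px0_3 = 325
py0_3 = 110
px2_4 = 170
py2_4 = 145
py0_5 = 90
px1_5 = 270
py1_5 = 135
center_x_6 = 310
center_y_6 = 320
radius_6 = 50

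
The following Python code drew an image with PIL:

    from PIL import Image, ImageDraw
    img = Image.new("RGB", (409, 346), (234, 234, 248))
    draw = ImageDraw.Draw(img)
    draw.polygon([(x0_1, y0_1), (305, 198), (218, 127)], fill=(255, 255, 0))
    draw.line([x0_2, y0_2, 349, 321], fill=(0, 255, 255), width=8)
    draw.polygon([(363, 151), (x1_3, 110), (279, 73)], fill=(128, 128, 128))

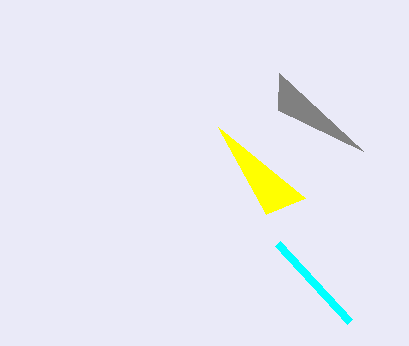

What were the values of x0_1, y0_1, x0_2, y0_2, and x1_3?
x0_1 = 266; y0_1 = 214; x0_2 = 277; y0_2 = 243; x1_3 = 278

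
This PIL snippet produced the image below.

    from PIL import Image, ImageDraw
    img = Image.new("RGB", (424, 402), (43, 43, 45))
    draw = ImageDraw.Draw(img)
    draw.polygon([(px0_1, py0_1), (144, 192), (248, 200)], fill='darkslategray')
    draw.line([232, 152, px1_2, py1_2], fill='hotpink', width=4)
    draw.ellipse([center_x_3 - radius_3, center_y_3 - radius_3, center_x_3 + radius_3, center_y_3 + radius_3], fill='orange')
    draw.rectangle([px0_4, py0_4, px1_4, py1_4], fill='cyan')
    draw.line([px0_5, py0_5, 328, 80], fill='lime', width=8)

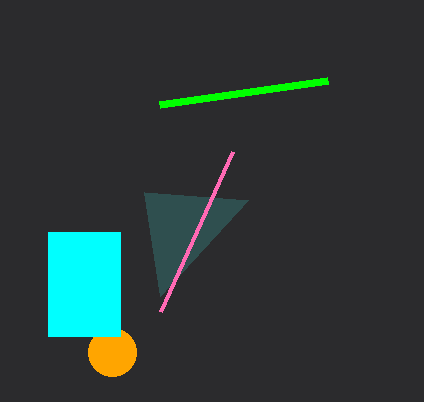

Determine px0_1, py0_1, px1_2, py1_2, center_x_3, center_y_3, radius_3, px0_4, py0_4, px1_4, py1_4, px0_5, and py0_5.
px0_1 = 160; py0_1 = 296; px1_2 = 160; py1_2 = 312; center_x_3 = 112; center_y_3 = 352; radius_3 = 24; px0_4 = 48; py0_4 = 232; px1_4 = 120; py1_4 = 336; px0_5 = 160; py0_5 = 104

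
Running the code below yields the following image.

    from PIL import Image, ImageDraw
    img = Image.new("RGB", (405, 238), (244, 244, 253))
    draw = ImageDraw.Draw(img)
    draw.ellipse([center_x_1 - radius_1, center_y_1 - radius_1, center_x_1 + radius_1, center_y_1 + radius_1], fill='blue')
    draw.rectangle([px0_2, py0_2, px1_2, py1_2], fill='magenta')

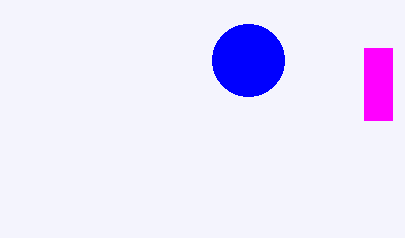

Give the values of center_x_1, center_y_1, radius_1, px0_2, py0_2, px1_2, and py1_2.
center_x_1 = 248
center_y_1 = 60
radius_1 = 36
px0_2 = 364
py0_2 = 48
px1_2 = 392
py1_2 = 120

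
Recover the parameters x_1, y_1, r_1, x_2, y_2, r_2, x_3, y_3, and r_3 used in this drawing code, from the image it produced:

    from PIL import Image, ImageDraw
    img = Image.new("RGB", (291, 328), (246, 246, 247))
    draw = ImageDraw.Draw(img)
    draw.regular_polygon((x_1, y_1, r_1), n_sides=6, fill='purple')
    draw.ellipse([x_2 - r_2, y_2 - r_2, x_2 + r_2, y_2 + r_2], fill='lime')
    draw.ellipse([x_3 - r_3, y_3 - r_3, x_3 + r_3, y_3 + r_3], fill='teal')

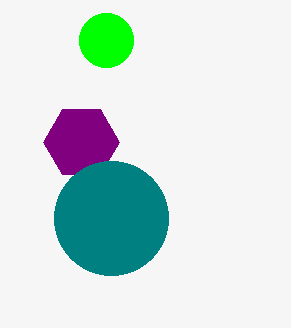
x_1 = 81, y_1 = 142, r_1 = 38, x_2 = 106, y_2 = 40, r_2 = 27, x_3 = 111, y_3 = 218, r_3 = 57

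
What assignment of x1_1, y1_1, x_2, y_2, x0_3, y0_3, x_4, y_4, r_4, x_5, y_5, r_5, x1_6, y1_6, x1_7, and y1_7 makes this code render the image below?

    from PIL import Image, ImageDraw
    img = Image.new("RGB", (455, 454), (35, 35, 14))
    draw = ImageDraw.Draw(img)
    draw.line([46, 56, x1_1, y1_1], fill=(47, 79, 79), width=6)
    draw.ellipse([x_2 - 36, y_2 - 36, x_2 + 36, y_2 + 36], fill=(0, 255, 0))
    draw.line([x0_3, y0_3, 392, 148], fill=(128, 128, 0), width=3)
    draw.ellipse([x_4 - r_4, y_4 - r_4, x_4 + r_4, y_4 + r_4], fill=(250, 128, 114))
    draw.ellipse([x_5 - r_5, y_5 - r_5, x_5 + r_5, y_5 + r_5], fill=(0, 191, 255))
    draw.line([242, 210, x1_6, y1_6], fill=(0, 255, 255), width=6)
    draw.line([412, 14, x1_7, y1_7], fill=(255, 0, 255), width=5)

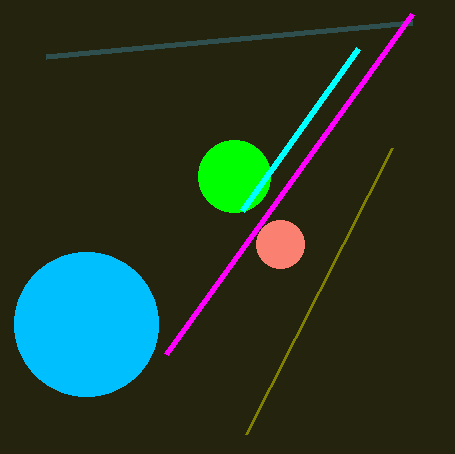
x1_1 = 412, y1_1 = 22, x_2 = 234, y_2 = 176, x0_3 = 246, y0_3 = 434, x_4 = 280, y_4 = 244, r_4 = 24, x_5 = 86, y_5 = 324, r_5 = 72, x1_6 = 358, y1_6 = 48, x1_7 = 166, y1_7 = 354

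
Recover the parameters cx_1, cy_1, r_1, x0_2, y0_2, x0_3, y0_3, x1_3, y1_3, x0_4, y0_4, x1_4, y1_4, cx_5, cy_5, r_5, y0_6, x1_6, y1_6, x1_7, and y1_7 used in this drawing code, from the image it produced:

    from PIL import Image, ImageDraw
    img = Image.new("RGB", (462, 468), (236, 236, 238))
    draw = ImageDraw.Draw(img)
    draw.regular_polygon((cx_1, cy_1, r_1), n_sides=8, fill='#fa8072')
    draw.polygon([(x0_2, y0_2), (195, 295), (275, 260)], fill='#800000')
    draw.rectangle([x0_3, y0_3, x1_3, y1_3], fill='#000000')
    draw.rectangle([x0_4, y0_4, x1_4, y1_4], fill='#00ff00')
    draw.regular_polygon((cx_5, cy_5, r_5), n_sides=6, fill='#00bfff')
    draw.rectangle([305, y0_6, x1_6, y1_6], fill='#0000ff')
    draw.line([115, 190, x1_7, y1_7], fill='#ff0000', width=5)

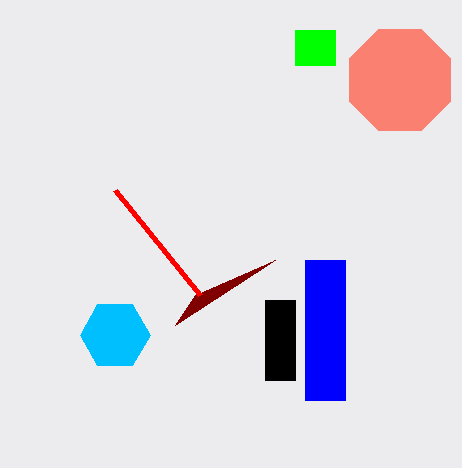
cx_1 = 400, cy_1 = 80, r_1 = 55, x0_2 = 175, y0_2 = 325, x0_3 = 265, y0_3 = 300, x1_3 = 295, y1_3 = 380, x0_4 = 295, y0_4 = 30, x1_4 = 335, y1_4 = 65, cx_5 = 115, cy_5 = 335, r_5 = 35, y0_6 = 260, x1_6 = 345, y1_6 = 400, x1_7 = 200, y1_7 = 295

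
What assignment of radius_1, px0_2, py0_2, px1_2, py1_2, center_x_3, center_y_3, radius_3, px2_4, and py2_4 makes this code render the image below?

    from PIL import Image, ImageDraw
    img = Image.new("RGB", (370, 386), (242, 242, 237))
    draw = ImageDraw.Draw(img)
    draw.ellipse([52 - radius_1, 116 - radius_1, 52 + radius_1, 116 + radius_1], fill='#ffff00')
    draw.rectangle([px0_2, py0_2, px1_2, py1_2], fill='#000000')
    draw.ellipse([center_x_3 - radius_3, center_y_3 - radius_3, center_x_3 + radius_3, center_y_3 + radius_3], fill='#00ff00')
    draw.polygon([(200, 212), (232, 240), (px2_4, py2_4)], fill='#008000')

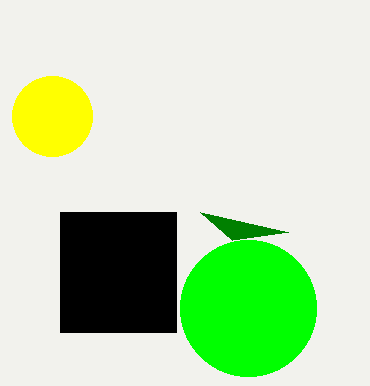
radius_1 = 40; px0_2 = 60; py0_2 = 212; px1_2 = 176; py1_2 = 332; center_x_3 = 248; center_y_3 = 308; radius_3 = 68; px2_4 = 288; py2_4 = 232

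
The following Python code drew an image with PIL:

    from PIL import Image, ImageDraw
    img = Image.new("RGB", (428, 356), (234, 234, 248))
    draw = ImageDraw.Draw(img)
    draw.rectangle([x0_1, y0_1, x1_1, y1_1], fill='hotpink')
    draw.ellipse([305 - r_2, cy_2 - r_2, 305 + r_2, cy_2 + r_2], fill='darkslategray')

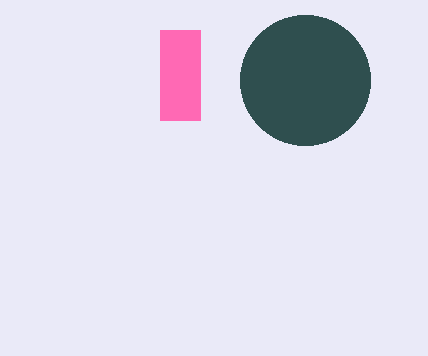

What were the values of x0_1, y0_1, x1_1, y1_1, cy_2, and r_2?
x0_1 = 160; y0_1 = 30; x1_1 = 200; y1_1 = 120; cy_2 = 80; r_2 = 65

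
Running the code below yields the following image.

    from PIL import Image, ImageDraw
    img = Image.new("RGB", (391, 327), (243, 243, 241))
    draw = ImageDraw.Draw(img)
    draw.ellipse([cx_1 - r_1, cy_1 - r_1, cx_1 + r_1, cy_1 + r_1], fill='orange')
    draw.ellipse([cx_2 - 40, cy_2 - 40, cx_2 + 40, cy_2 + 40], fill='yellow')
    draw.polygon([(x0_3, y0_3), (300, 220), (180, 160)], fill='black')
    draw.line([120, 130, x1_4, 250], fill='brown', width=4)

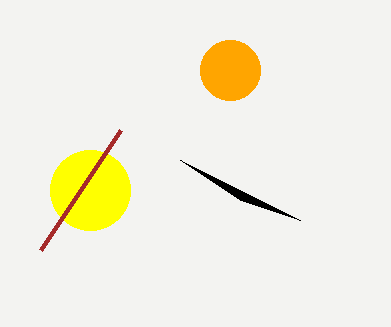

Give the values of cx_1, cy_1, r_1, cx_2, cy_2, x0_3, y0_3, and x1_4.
cx_1 = 230
cy_1 = 70
r_1 = 30
cx_2 = 90
cy_2 = 190
x0_3 = 240
y0_3 = 200
x1_4 = 40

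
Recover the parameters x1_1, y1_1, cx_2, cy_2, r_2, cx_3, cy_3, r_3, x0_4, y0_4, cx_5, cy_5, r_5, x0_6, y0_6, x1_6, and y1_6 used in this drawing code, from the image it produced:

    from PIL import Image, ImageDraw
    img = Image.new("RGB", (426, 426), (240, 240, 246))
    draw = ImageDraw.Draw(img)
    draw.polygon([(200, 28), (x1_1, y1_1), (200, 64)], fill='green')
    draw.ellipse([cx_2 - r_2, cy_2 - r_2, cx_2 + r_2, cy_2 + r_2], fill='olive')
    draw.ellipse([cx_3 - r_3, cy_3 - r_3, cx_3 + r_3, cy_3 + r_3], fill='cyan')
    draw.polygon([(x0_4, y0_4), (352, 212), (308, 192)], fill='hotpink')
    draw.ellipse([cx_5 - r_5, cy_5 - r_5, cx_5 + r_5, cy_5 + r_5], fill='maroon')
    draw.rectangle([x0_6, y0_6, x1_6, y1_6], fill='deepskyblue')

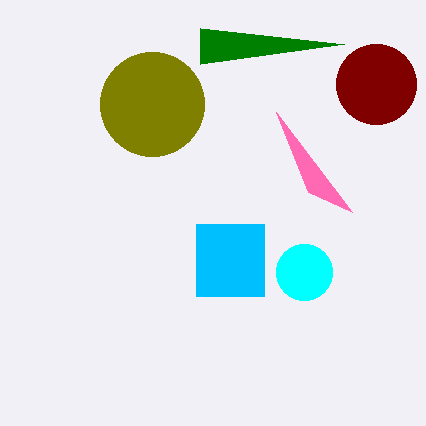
x1_1 = 344
y1_1 = 44
cx_2 = 152
cy_2 = 104
r_2 = 52
cx_3 = 304
cy_3 = 272
r_3 = 28
x0_4 = 276
y0_4 = 112
cx_5 = 376
cy_5 = 84
r_5 = 40
x0_6 = 196
y0_6 = 224
x1_6 = 264
y1_6 = 296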